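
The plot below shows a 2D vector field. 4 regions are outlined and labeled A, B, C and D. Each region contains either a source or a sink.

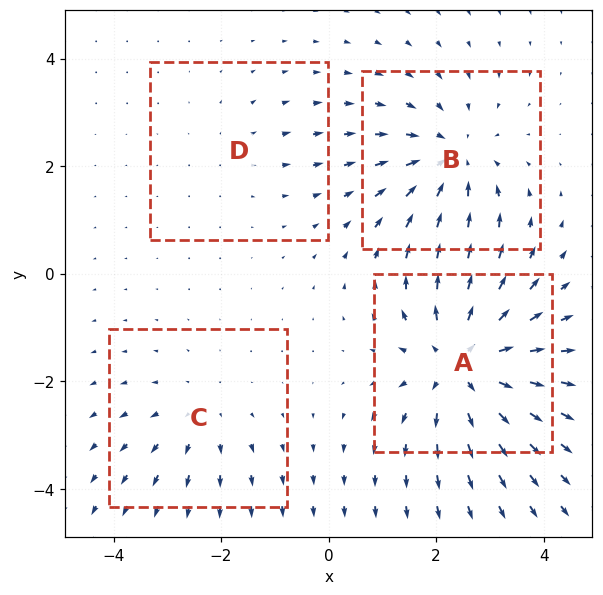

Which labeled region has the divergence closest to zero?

Divergence at each region's feature centre — A: about +6, B: about -4, C: about +3, D: about +2. Region D is closest to zero.

D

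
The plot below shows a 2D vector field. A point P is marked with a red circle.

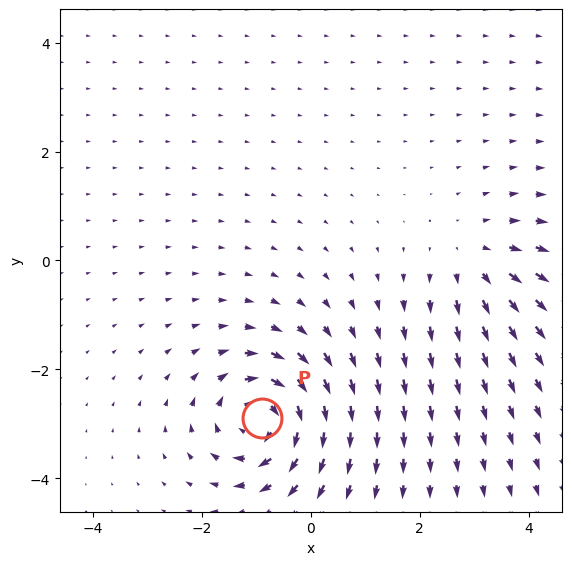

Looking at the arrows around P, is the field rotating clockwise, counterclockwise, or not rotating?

clockwise

Near P at (-0.9, -2.9) the arrows circulate clockwise. The curl (z-component) there is about -5; negative curl means clockwise rotation.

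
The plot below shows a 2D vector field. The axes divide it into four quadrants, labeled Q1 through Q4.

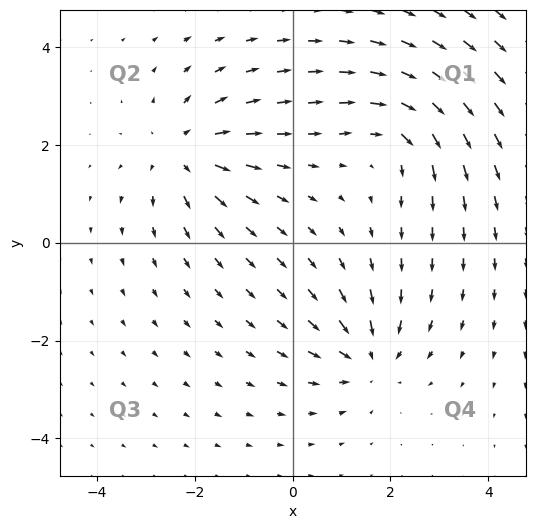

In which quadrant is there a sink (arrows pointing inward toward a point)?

Q4

The sink sits at approximately (1.5, -2.3), which lies in quadrant Q4. The divergence there is about -4, negative as expected for a sink.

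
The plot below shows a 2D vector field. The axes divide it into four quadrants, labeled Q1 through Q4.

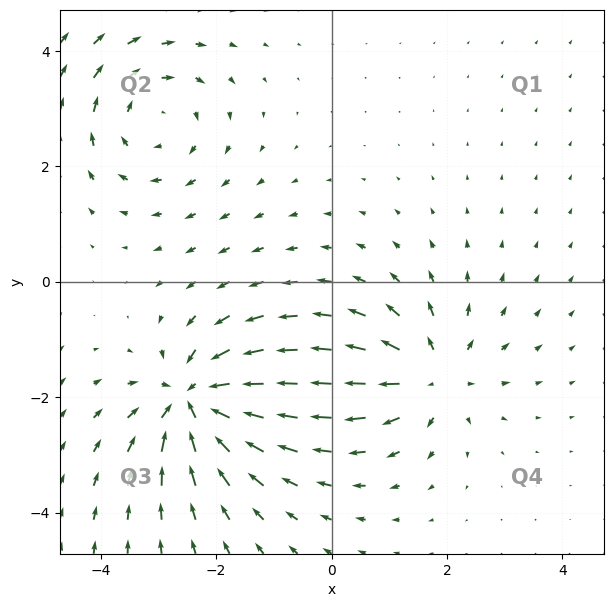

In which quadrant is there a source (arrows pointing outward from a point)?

The source sits at approximately (1.7, -1.6), which lies in quadrant Q4. The divergence there is about +3, positive as expected for a source.

Q4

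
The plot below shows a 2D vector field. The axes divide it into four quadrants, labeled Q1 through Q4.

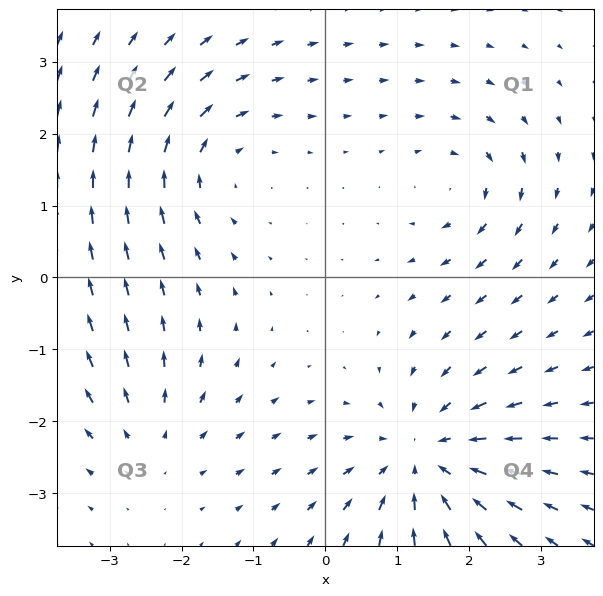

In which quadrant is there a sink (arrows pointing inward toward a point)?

Q4

The sink sits at approximately (1.4, -2.5), which lies in quadrant Q4. The divergence there is about -5, negative as expected for a sink.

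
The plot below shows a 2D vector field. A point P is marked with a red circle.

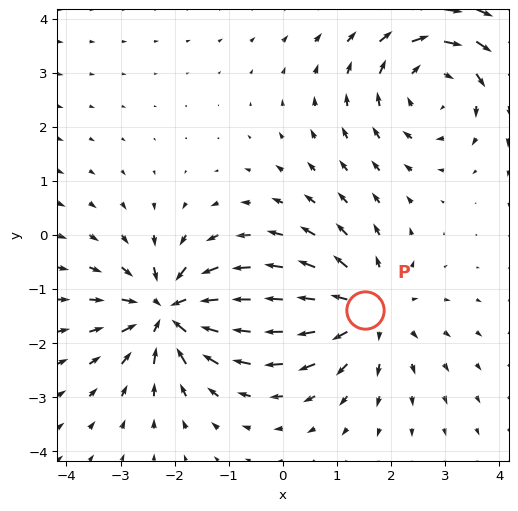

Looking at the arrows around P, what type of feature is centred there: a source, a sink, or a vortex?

source

At P (1.5, -1.4) the arrows spread outward. Divergence about +4, curl ≈0 — positive divergence with near-zero curl is a source.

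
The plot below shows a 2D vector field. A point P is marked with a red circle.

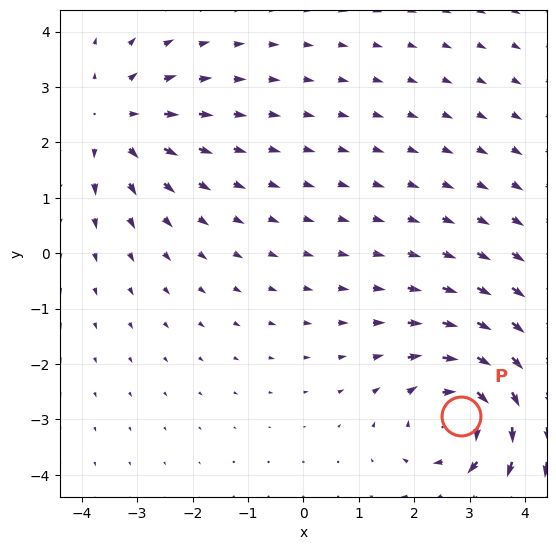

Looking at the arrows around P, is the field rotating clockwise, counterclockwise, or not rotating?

clockwise

Near P at (2.8, -2.9) the arrows circulate clockwise. The curl (z-component) there is about -5; negative curl means clockwise rotation.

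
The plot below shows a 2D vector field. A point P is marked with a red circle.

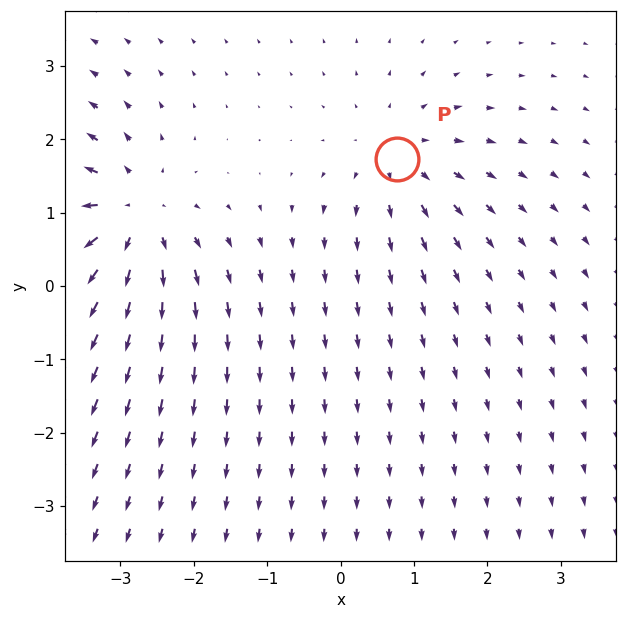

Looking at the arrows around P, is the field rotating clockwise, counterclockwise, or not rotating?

Near P at (0.8, 1.7) the arrows show no circulation. The curl there is ≈0.

not rotating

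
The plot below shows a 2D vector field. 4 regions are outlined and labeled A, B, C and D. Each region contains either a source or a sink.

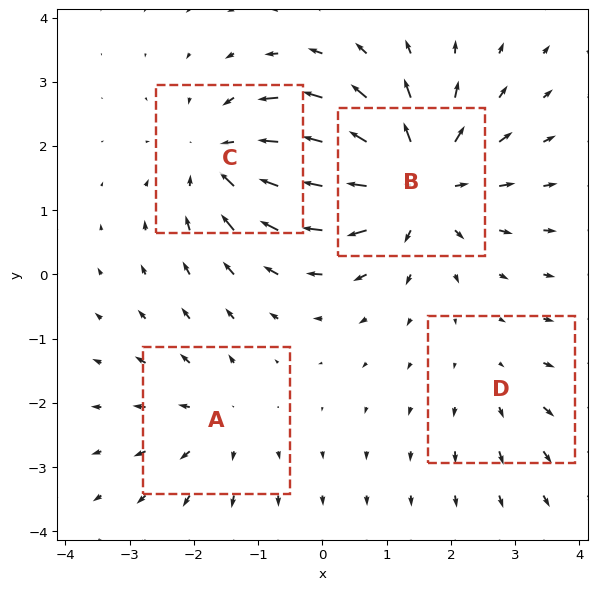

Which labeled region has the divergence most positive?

B

Divergence at each region's feature centre — A: about +3, B: about +7, C: about -5, D: about +2. Region B is most positive.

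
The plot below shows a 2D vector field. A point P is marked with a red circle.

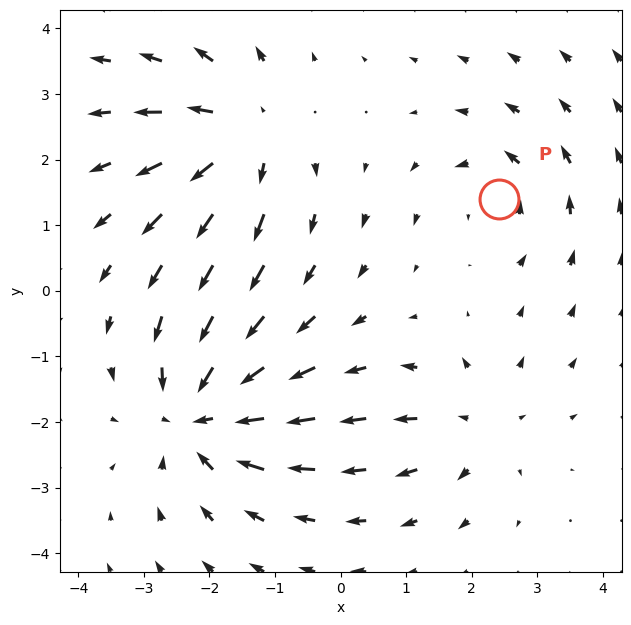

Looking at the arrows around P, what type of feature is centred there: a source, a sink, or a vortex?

At P (2.4, 1.4) the arrows circulate counterclockwise. Divergence ≈0, curl about +4 — near-zero divergence with nonzero curl is a vortex.

vortex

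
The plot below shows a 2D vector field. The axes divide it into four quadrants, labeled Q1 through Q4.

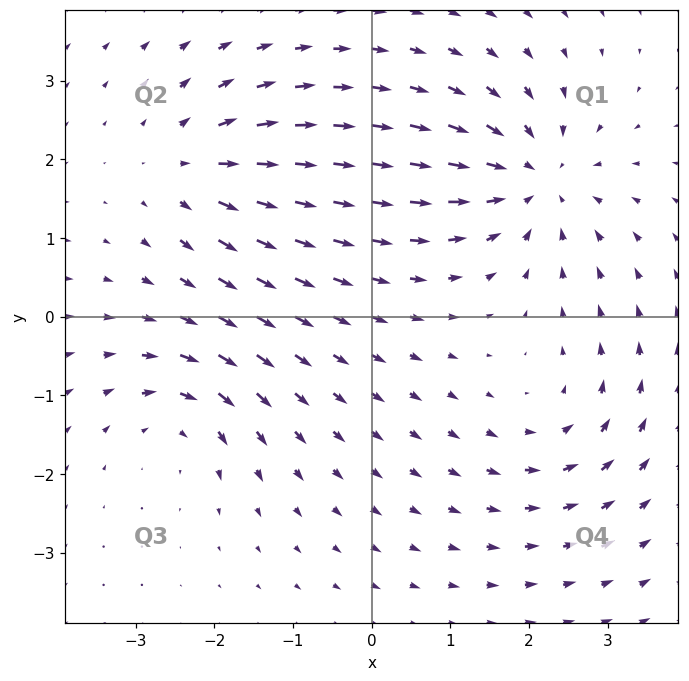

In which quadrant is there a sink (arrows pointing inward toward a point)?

The sink sits at approximately (2.1, 1.7), which lies in quadrant Q1. The divergence there is about -5, negative as expected for a sink.

Q1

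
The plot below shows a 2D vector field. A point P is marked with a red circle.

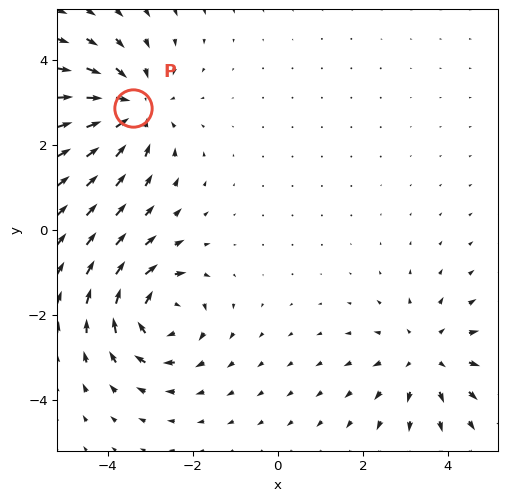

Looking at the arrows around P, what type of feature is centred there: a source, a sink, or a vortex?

At P (-3.4, 2.9) the arrows converge inward. Divergence about -4, curl ≈0 — negative divergence with near-zero curl is a sink.

sink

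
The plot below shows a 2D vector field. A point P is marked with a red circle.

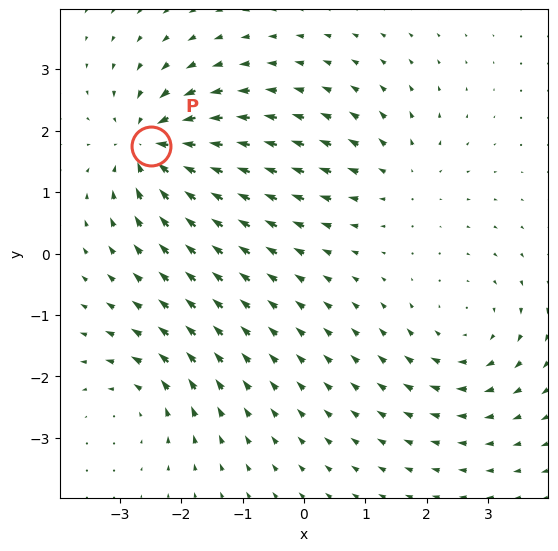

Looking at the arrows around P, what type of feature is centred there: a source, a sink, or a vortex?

sink

At P (-2.5, 1.8) the arrows converge inward. Divergence about -6, curl ≈0 — negative divergence with near-zero curl is a sink.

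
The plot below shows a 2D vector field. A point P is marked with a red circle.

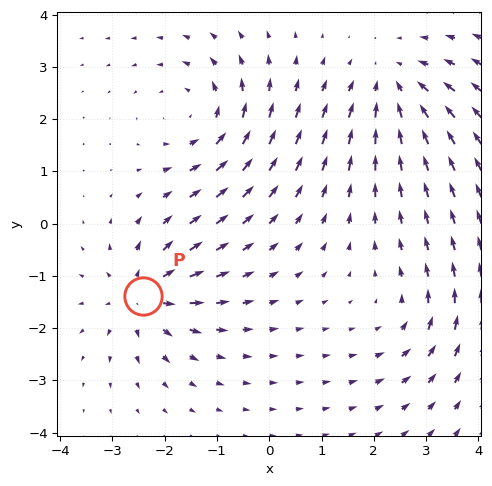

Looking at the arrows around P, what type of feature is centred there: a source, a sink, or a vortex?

At P (-2.4, -1.4) the arrows spread outward. Divergence about +5, curl ≈0 — positive divergence with near-zero curl is a source.

source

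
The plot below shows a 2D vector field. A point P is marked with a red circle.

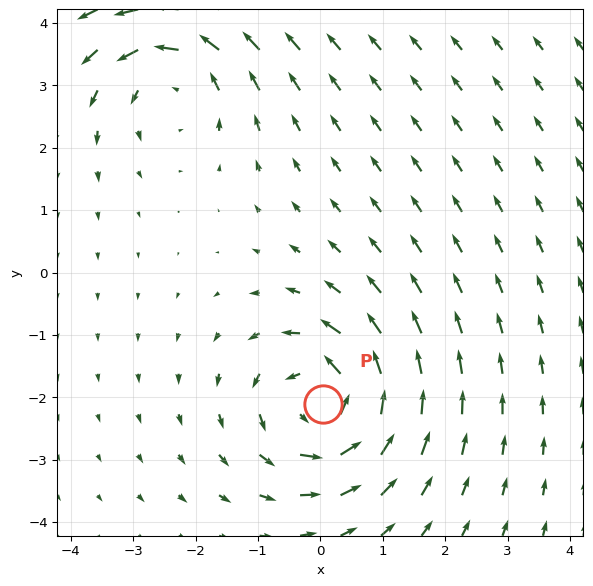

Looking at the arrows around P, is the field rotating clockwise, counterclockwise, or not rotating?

Near P at (0.0, -2.1) the arrows circulate counterclockwise. The curl (z-component) there is about +5; positive curl means counterclockwise rotation.

counterclockwise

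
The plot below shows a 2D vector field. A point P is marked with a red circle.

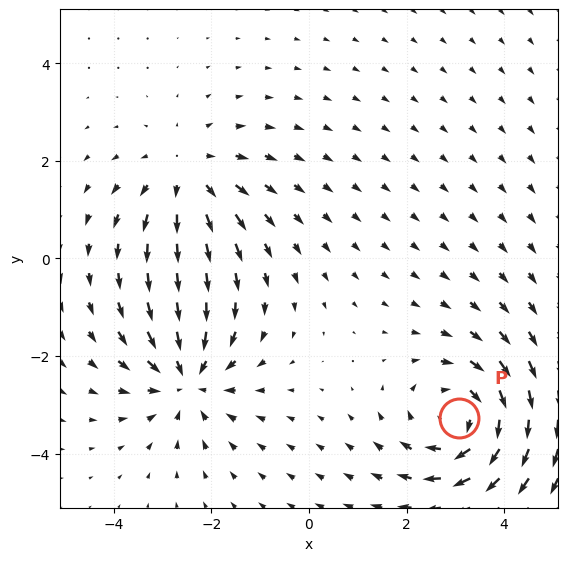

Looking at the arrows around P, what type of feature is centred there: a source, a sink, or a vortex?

At P (3.1, -3.3) the arrows circulate clockwise. Divergence ≈0, curl about -4 — near-zero divergence with nonzero curl is a vortex.

vortex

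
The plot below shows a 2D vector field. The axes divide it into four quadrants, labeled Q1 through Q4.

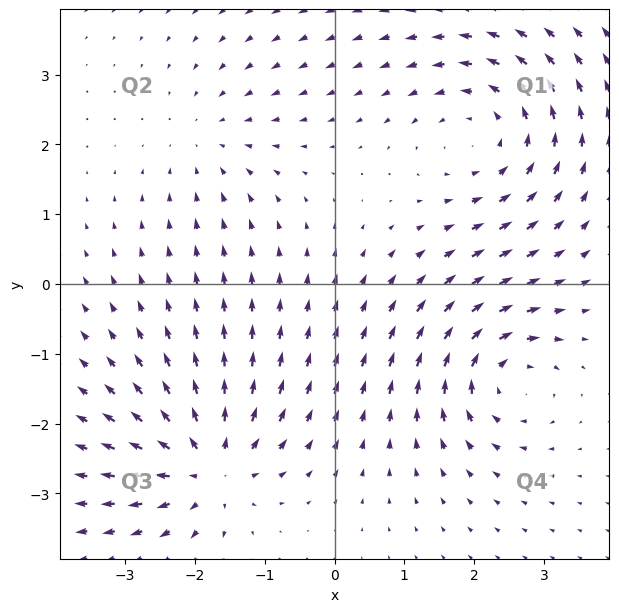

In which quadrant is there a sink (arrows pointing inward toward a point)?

The sink sits at approximately (-1.8, 2.0), which lies in quadrant Q2. The divergence there is about -2, negative as expected for a sink.

Q2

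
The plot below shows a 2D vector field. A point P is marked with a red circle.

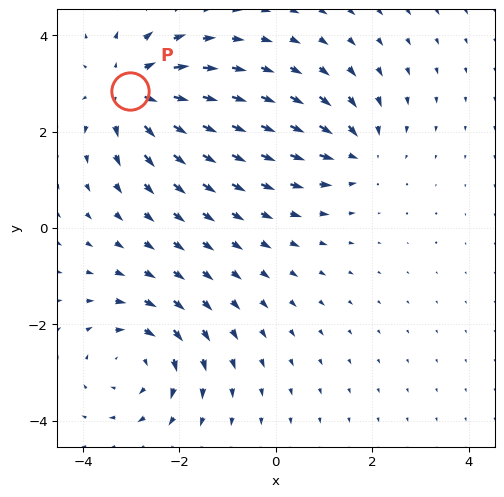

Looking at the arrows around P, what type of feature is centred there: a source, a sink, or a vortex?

source

At P (-3.0, 2.8) the arrows spread outward. Divergence about +5, curl ≈0 — positive divergence with near-zero curl is a source.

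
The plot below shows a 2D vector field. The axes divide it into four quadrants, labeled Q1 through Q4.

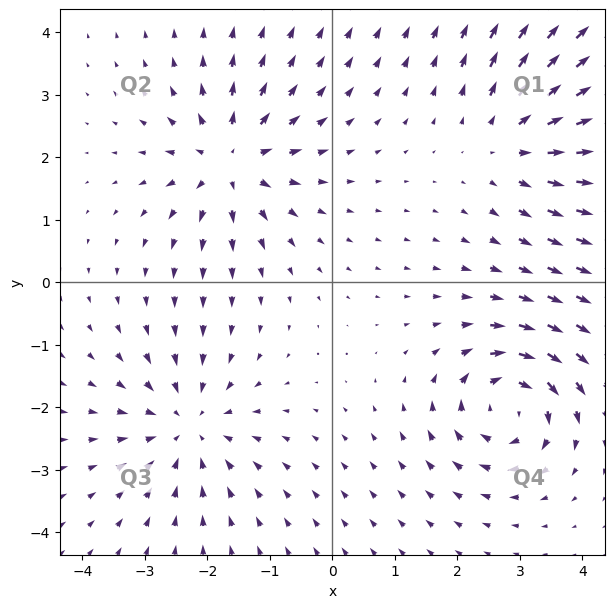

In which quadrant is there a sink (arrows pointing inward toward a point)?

Q3

The sink sits at approximately (-2.3, -2.3), which lies in quadrant Q3. The divergence there is about -5, negative as expected for a sink.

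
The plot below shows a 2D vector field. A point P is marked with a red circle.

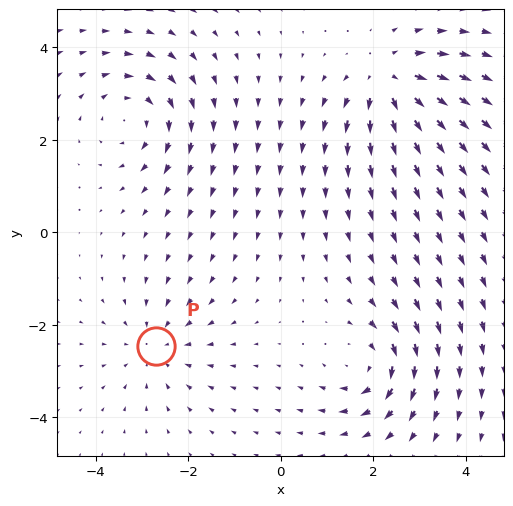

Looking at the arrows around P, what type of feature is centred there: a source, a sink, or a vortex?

sink

At P (-2.7, -2.5) the arrows converge inward. Divergence about -3, curl ≈0 — negative divergence with near-zero curl is a sink.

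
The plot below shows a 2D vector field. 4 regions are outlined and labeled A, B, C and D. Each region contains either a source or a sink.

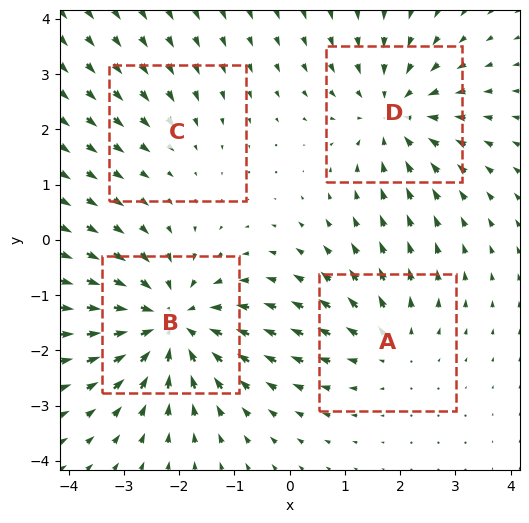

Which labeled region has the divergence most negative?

Divergence at each region's feature centre — A: about +3, B: about -6, C: about -2, D: about -4. Region B is most negative.

B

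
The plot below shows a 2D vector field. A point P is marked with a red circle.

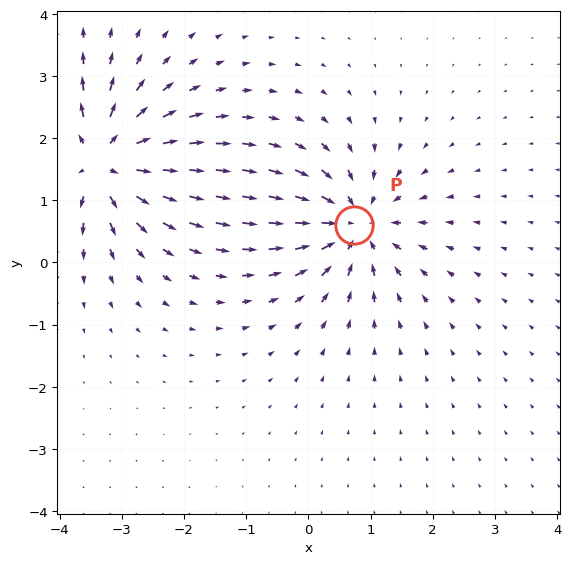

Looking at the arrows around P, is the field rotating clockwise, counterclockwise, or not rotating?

Near P at (0.7, 0.6) the arrows show no circulation. The curl there is ≈0.

not rotating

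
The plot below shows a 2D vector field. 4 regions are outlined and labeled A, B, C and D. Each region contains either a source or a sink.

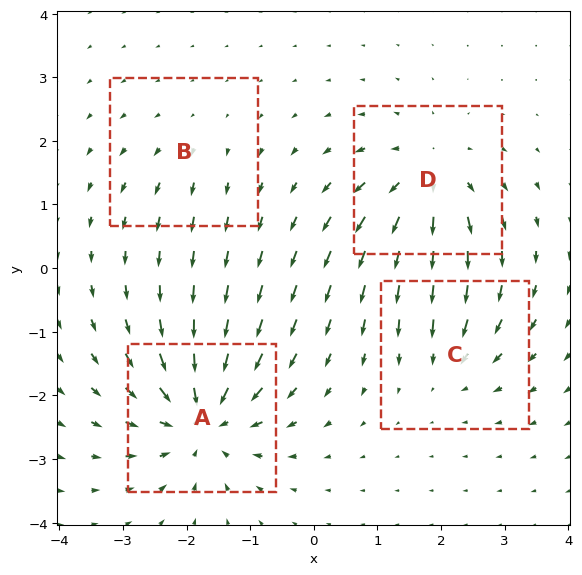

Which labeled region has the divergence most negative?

A

Divergence at each region's feature centre — A: about -7, B: about +2, C: about -4, D: about +6. Region A is most negative.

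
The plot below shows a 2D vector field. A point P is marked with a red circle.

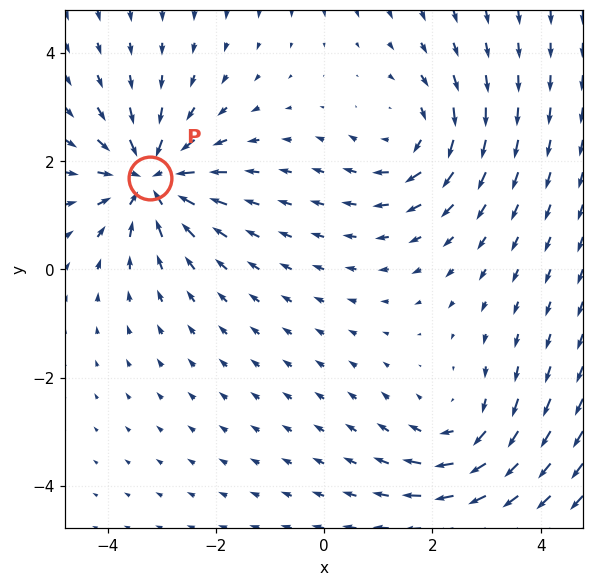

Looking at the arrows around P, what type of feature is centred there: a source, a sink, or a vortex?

sink

At P (-3.2, 1.7) the arrows converge inward. Divergence about -5, curl ≈0 — negative divergence with near-zero curl is a sink.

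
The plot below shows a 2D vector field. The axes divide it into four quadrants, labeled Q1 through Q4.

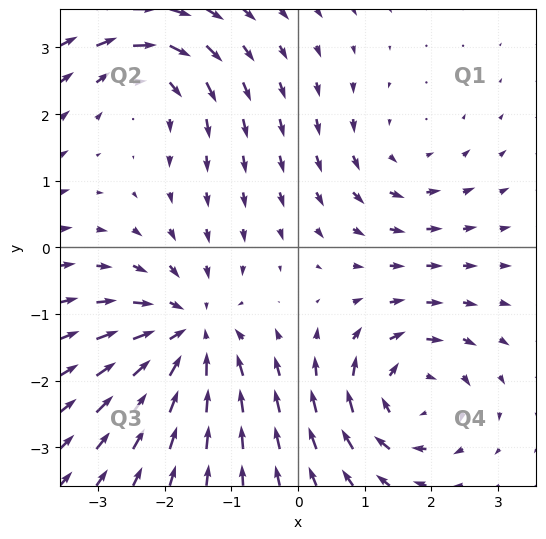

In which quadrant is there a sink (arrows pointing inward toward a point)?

The sink sits at approximately (-1.6, -1.3), which lies in quadrant Q3. The divergence there is about -5, negative as expected for a sink.

Q3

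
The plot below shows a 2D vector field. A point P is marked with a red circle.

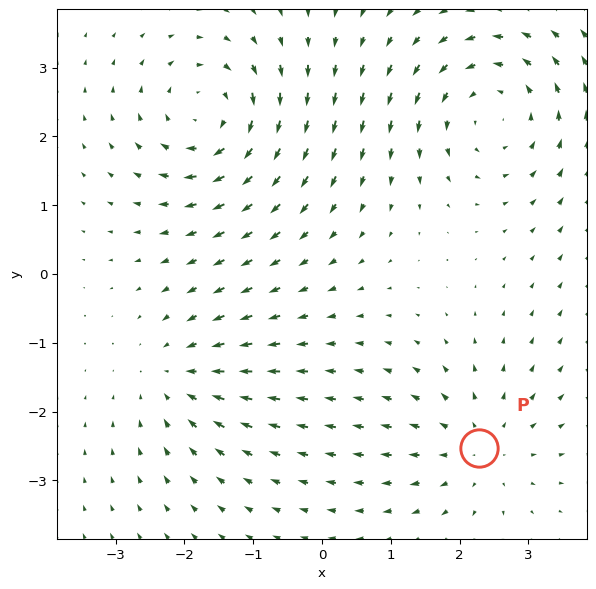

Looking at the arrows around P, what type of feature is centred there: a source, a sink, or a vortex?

At P (2.3, -2.5) the arrows spread outward. Divergence about +3, curl ≈0 — positive divergence with near-zero curl is a source.

source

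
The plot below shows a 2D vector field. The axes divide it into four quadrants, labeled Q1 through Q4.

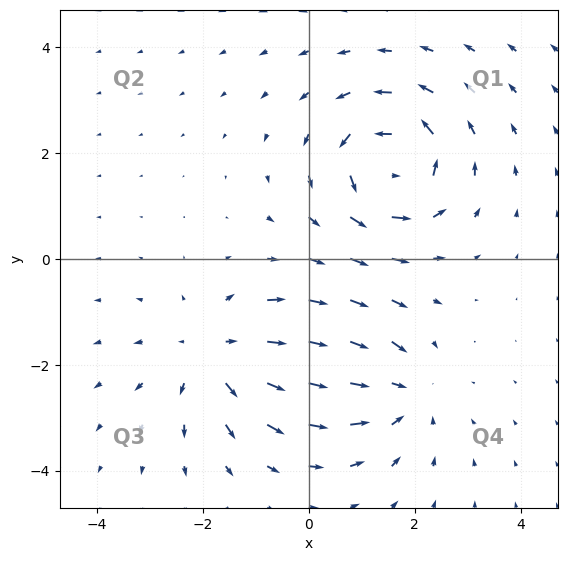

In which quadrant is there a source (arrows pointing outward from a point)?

The source sits at approximately (-1.7, -1.8), which lies in quadrant Q3. The divergence there is about +3, positive as expected for a source.

Q3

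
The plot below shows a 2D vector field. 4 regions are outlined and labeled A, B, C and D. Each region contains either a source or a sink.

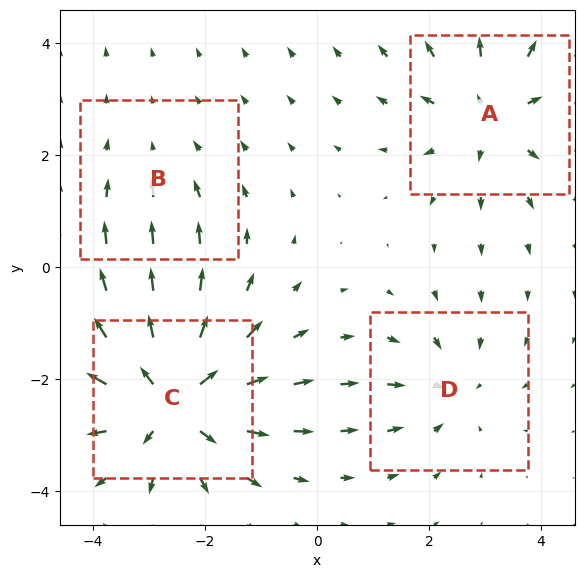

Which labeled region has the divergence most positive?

C

Divergence at each region's feature centre — A: about +4, B: about -2, C: about +7, D: about -3. Region C is most positive.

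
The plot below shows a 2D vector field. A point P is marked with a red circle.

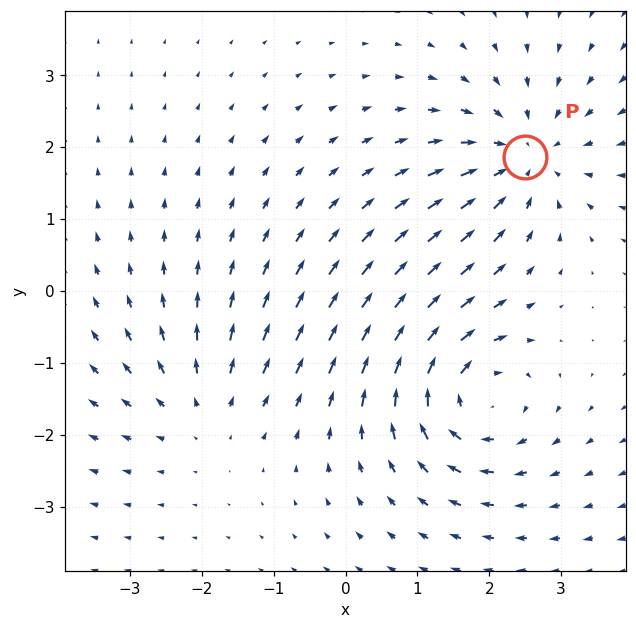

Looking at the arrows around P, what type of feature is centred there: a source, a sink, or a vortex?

At P (2.5, 1.9) the arrows converge inward. Divergence about -5, curl ≈0 — negative divergence with near-zero curl is a sink.

sink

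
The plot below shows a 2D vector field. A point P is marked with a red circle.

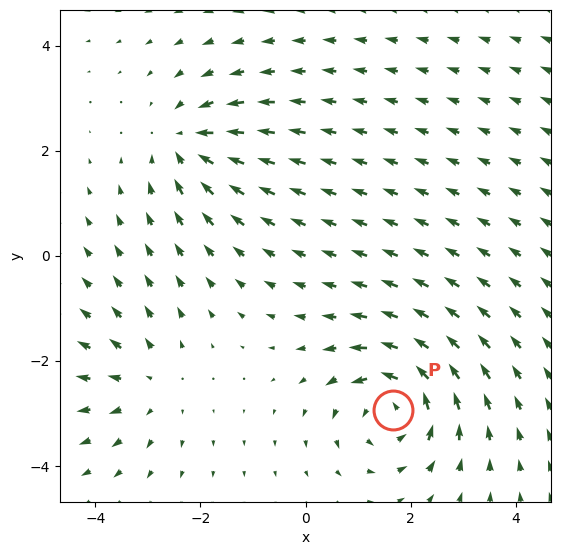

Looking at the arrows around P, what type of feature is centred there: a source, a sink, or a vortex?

vortex

At P (1.7, -2.9) the arrows circulate counterclockwise. Divergence ≈0, curl about +6 — near-zero divergence with nonzero curl is a vortex.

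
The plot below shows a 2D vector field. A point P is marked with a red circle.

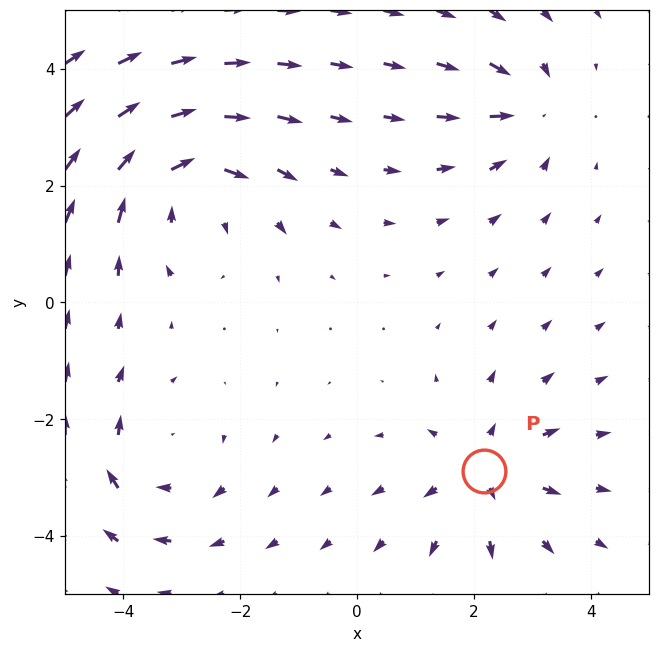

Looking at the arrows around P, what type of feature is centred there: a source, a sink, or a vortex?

source

At P (2.2, -2.9) the arrows spread outward. Divergence about +4, curl ≈0 — positive divergence with near-zero curl is a source.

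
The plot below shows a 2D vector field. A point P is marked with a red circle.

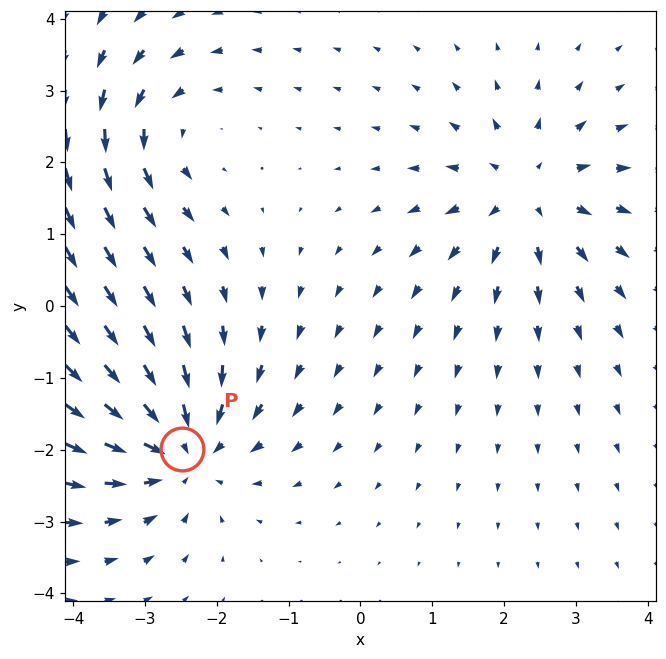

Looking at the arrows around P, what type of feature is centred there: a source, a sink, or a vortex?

sink

At P (-2.5, -2.0) the arrows converge inward. Divergence about -5, curl ≈0 — negative divergence with near-zero curl is a sink.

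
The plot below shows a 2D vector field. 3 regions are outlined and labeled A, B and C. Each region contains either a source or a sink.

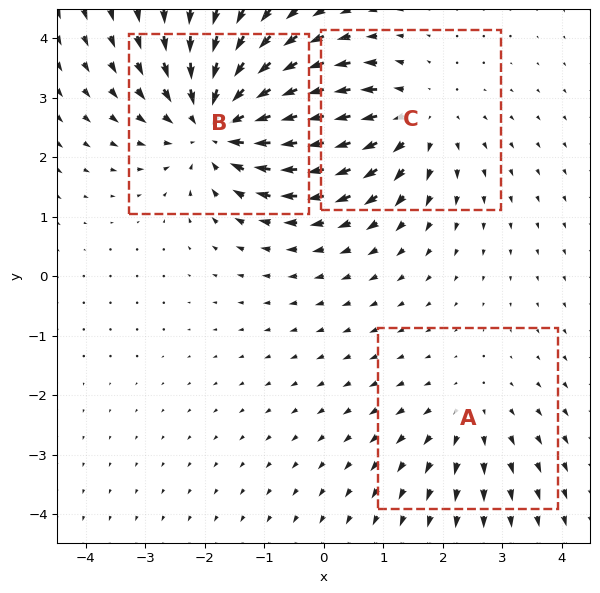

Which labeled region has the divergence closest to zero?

A

Divergence at each region's feature centre — A: about +2, B: about -4, C: about +3. Region A is closest to zero.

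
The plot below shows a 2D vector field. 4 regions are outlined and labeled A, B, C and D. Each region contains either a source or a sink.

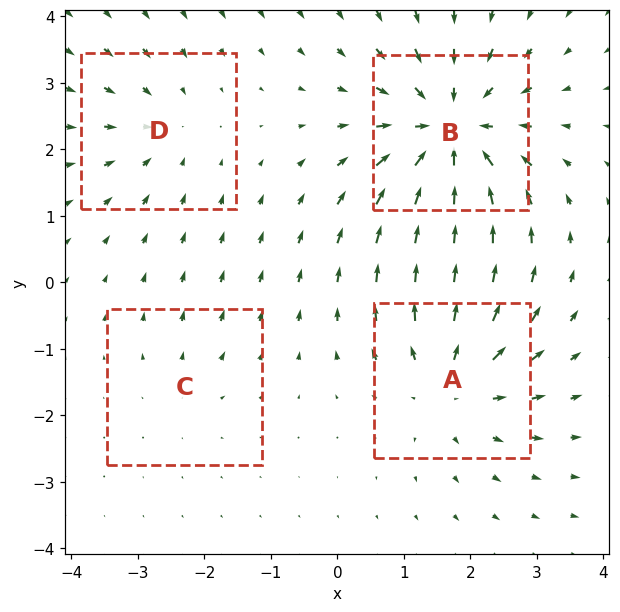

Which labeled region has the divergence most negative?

Divergence at each region's feature centre — A: about +5, B: about -7, C: about +2, D: about -3. Region B is most negative.

B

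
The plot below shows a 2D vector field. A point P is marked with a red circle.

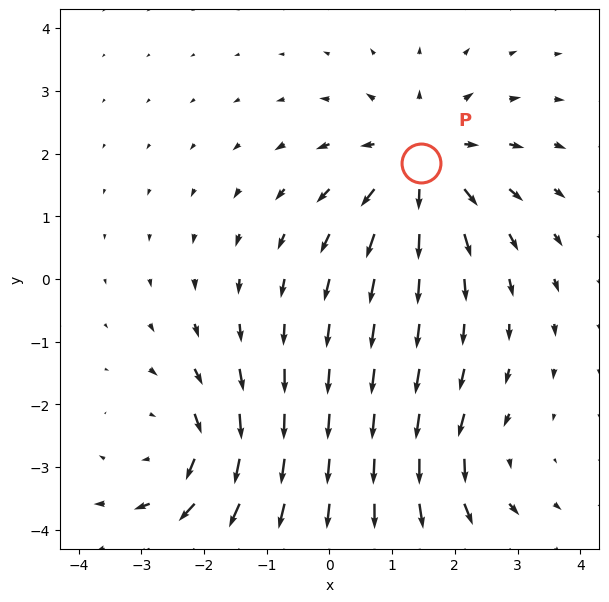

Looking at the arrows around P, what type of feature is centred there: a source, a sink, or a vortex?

At P (1.5, 1.9) the arrows spread outward. Divergence about +4, curl ≈0 — positive divergence with near-zero curl is a source.

source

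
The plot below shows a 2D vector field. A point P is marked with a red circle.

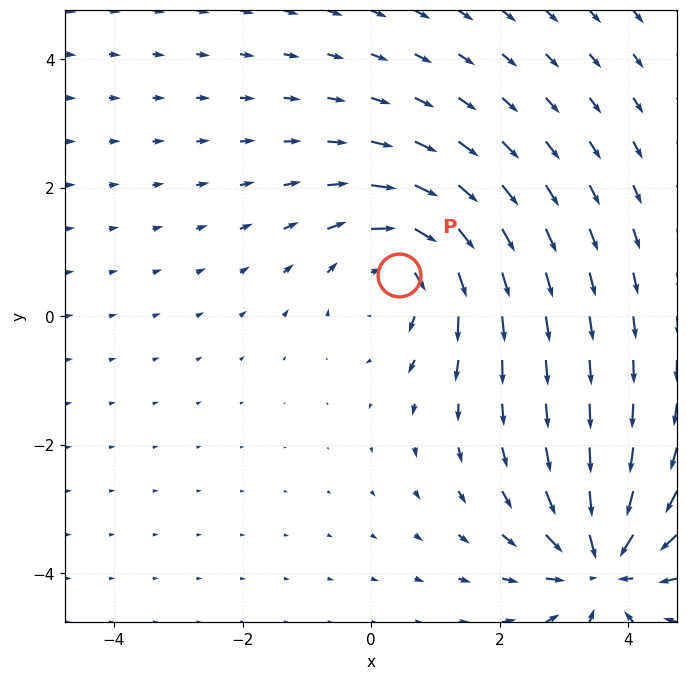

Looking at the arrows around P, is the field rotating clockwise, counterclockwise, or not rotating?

Near P at (0.4, 0.6) the arrows circulate clockwise. The curl (z-component) there is about -4; negative curl means clockwise rotation.

clockwise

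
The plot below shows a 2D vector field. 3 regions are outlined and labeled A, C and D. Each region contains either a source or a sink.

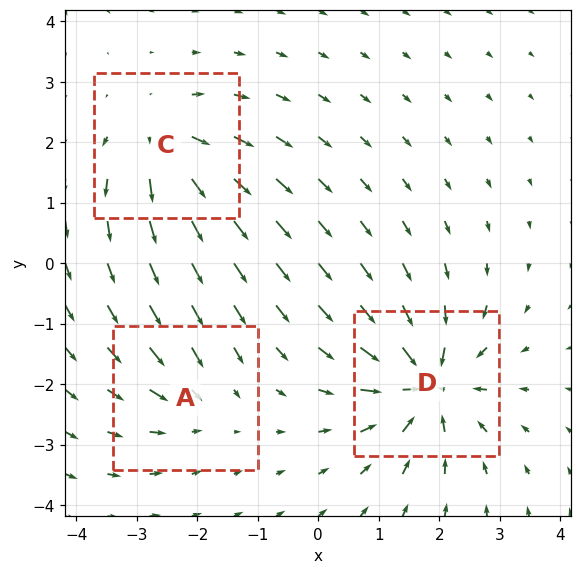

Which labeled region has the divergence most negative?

Divergence at each region's feature centre — A: about -3, C: about +4, D: about -6. Region D is most negative.

D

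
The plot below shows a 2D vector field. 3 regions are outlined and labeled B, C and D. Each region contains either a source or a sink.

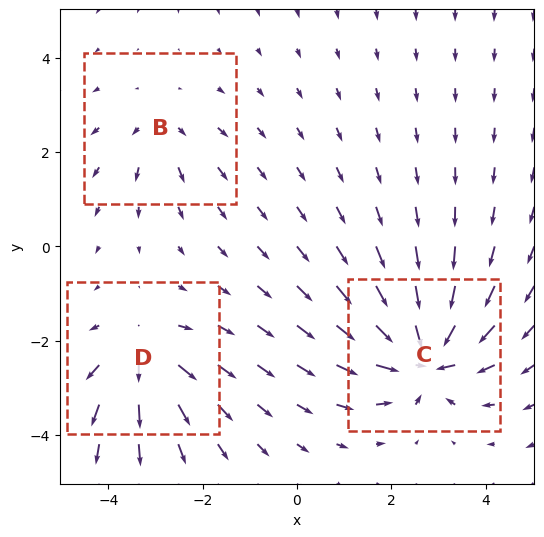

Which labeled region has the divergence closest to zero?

Divergence at each region's feature centre — B: about +2, C: about -6, D: about +4. Region B is closest to zero.

B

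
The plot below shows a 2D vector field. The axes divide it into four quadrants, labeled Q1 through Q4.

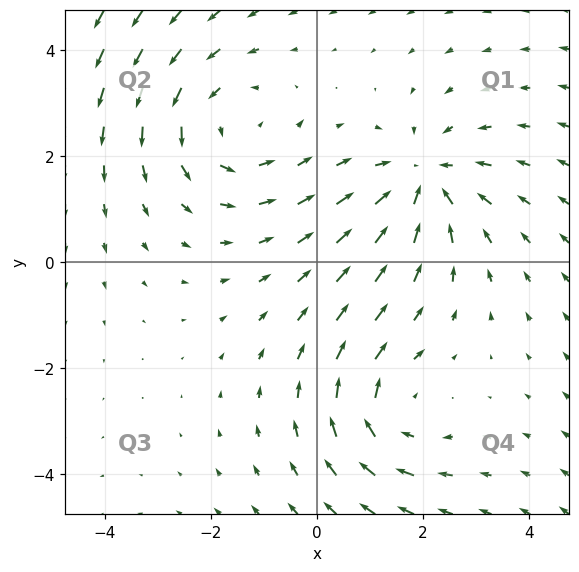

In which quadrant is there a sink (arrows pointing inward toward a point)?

Q1

The sink sits at approximately (2.0, 1.6), which lies in quadrant Q1. The divergence there is about -3, negative as expected for a sink.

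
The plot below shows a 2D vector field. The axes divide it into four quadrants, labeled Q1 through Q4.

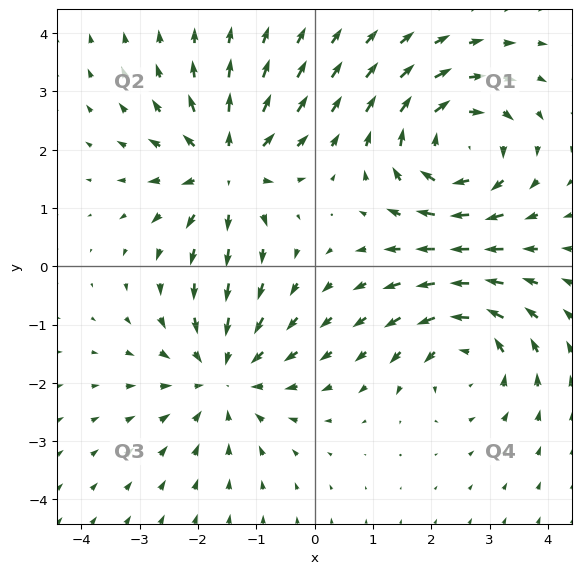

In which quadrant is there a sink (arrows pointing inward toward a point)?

Q3

The sink sits at approximately (-1.6, -1.9), which lies in quadrant Q3. The divergence there is about -3, negative as expected for a sink.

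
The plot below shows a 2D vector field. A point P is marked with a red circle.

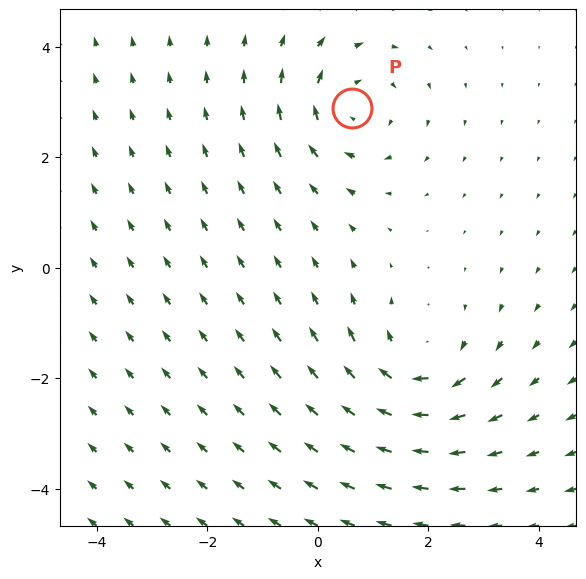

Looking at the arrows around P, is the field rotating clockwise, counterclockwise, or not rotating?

clockwise

Near P at (0.6, 2.9) the arrows circulate clockwise. The curl (z-component) there is about -4; negative curl means clockwise rotation.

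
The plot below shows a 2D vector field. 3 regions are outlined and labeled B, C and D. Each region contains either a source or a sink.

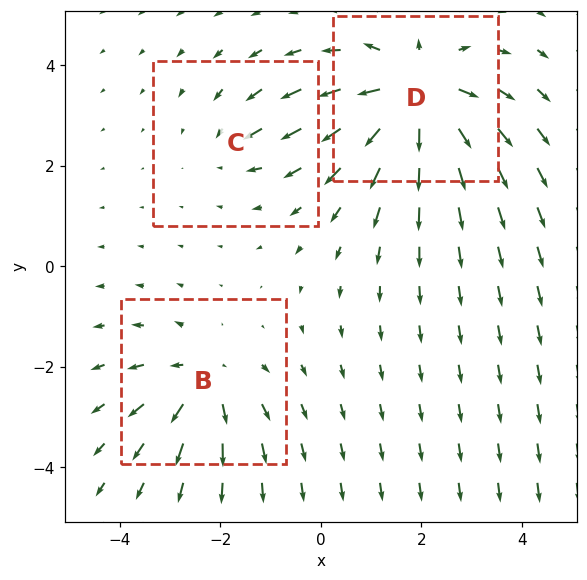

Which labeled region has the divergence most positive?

D

Divergence at each region's feature centre — B: about +3, C: about -2, D: about +6. Region D is most positive.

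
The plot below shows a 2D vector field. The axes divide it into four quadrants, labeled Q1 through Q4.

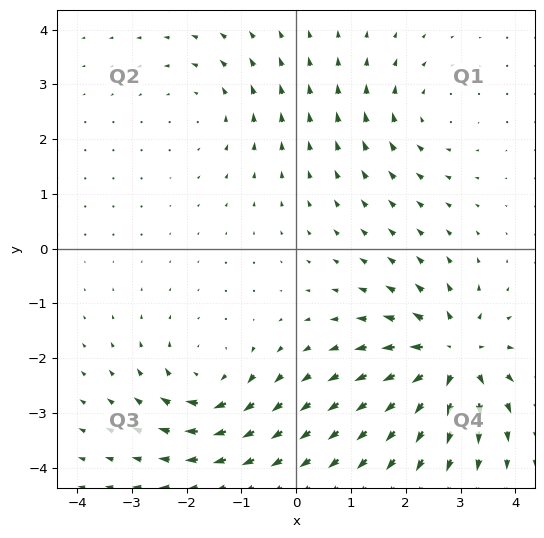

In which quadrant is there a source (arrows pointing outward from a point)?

The source sits at approximately (2.8, -2.0), which lies in quadrant Q4. The divergence there is about +6, positive as expected for a source.

Q4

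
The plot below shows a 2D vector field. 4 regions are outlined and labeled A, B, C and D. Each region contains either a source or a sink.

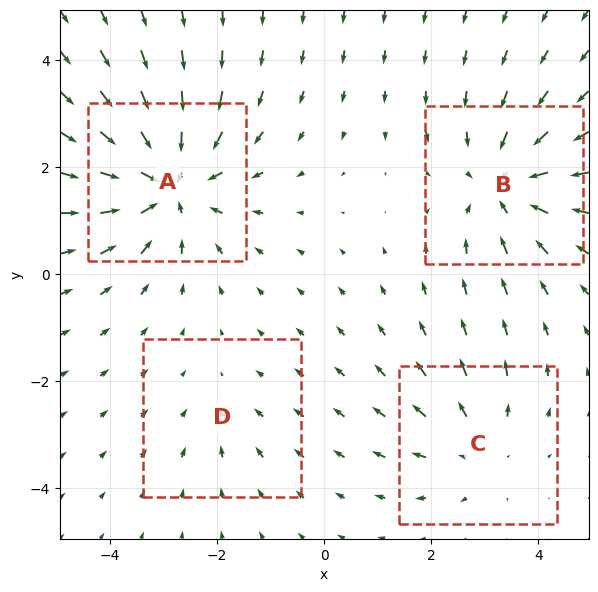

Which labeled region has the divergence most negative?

Divergence at each region's feature centre — A: about -6, B: about -4, C: about +3, D: about -2. Region A is most negative.

A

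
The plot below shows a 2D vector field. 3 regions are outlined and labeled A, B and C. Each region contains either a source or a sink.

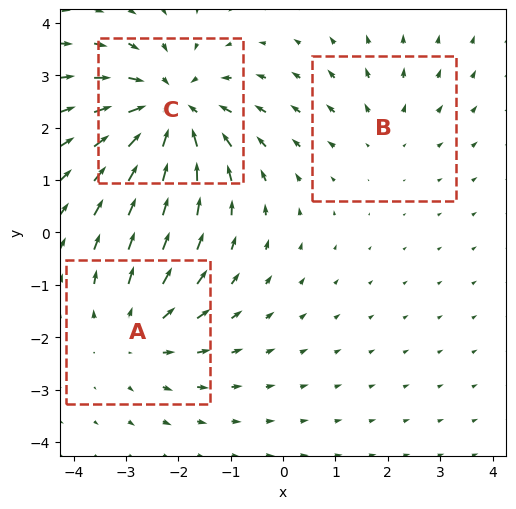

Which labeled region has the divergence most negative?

Divergence at each region's feature centre — A: about +3, B: about +2, C: about -4. Region C is most negative.

C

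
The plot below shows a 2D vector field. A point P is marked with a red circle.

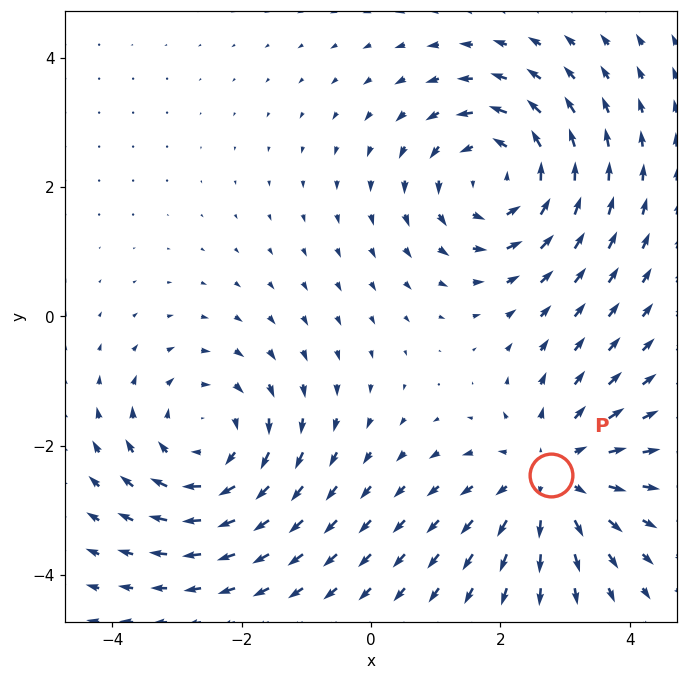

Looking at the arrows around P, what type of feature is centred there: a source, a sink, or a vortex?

source

At P (2.8, -2.4) the arrows spread outward. Divergence about +4, curl ≈0 — positive divergence with near-zero curl is a source.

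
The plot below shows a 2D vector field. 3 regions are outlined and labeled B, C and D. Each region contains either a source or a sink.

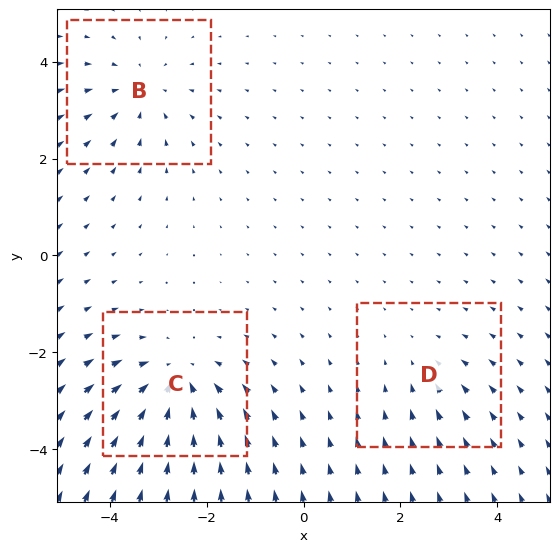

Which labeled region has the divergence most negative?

Divergence at each region's feature centre — B: about -3, C: about -4, D: about -2. Region C is most negative.

C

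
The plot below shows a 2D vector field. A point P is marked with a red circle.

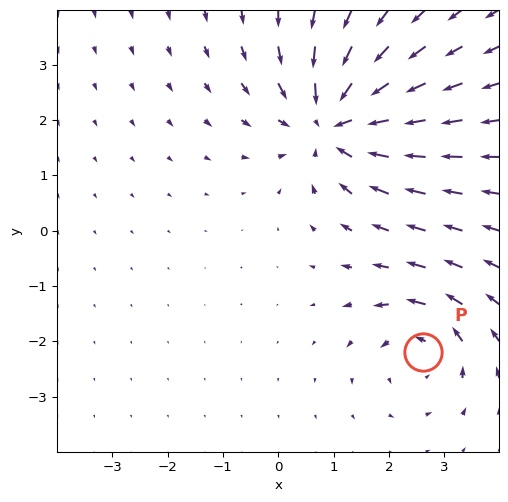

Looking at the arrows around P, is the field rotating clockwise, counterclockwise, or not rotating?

Near P at (2.6, -2.2) the arrows circulate counterclockwise. The curl (z-component) there is about +3; positive curl means counterclockwise rotation.

counterclockwise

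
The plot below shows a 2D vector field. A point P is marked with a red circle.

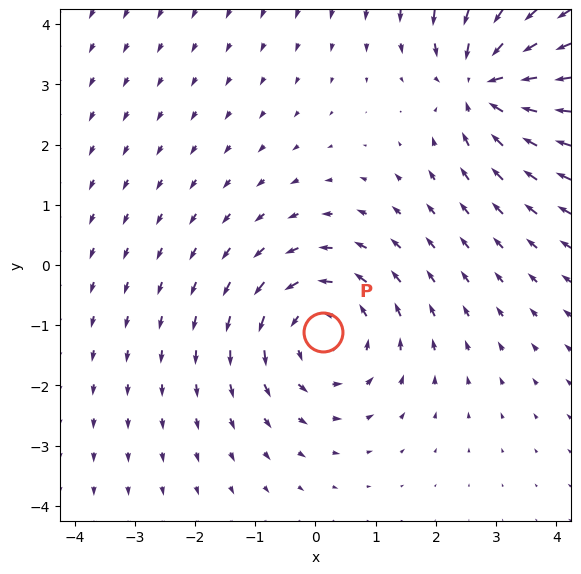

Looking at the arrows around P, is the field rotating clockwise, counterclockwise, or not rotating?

Near P at (0.1, -1.1) the arrows circulate counterclockwise. The curl (z-component) there is about +3; positive curl means counterclockwise rotation.

counterclockwise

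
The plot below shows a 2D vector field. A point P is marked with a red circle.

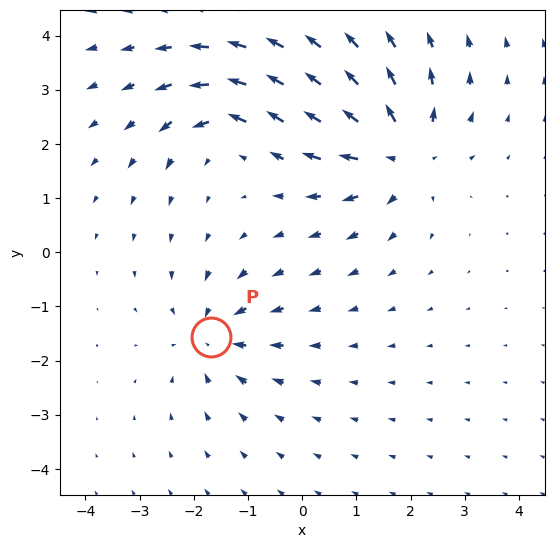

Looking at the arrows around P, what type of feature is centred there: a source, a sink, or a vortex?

At P (-1.7, -1.6) the arrows converge inward. Divergence about -3, curl ≈0 — negative divergence with near-zero curl is a sink.

sink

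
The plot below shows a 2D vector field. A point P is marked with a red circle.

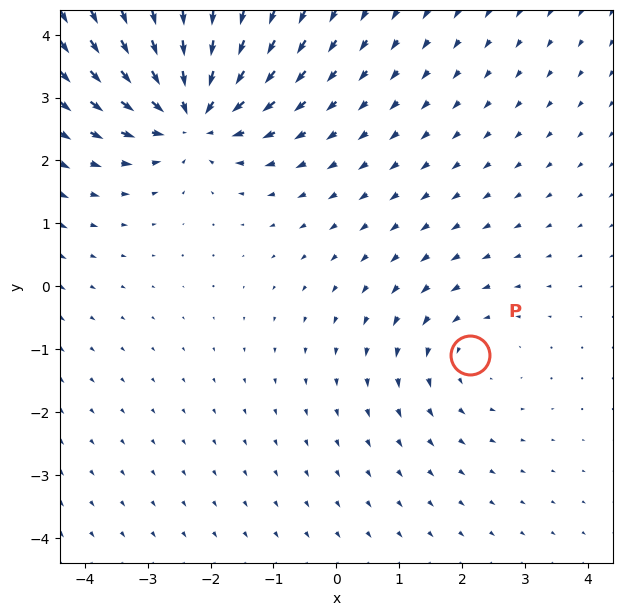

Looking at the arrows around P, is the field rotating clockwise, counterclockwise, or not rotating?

Near P at (2.1, -1.1) the arrows circulate counterclockwise. The curl (z-component) there is about +2; positive curl means counterclockwise rotation.

counterclockwise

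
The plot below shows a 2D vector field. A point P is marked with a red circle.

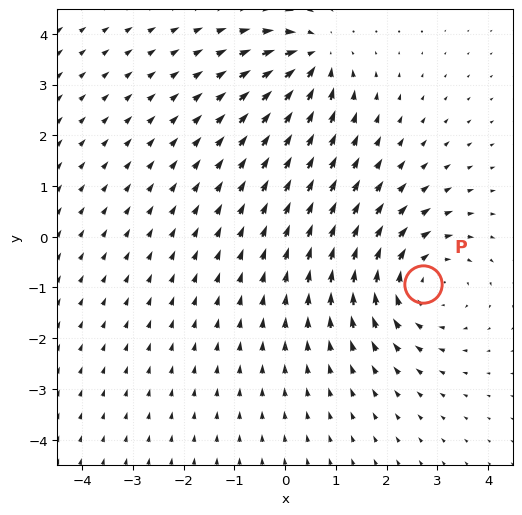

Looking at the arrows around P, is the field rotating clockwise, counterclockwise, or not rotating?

clockwise

Near P at (2.7, -0.9) the arrows circulate clockwise. The curl (z-component) there is about -4; negative curl means clockwise rotation.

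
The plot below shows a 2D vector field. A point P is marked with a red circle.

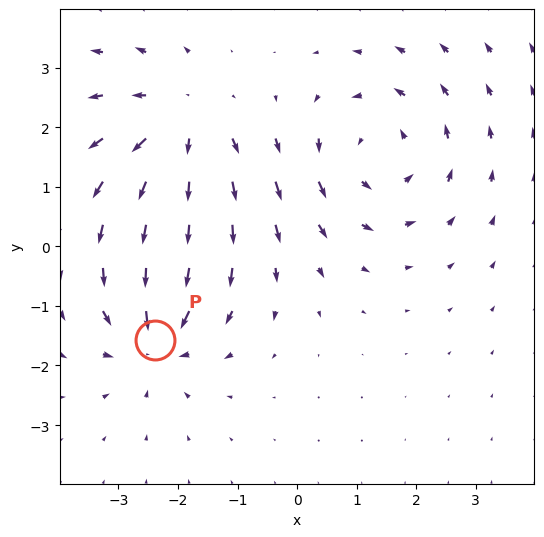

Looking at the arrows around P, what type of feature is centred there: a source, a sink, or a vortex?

At P (-2.4, -1.6) the arrows converge inward. Divergence about -5, curl ≈0 — negative divergence with near-zero curl is a sink.

sink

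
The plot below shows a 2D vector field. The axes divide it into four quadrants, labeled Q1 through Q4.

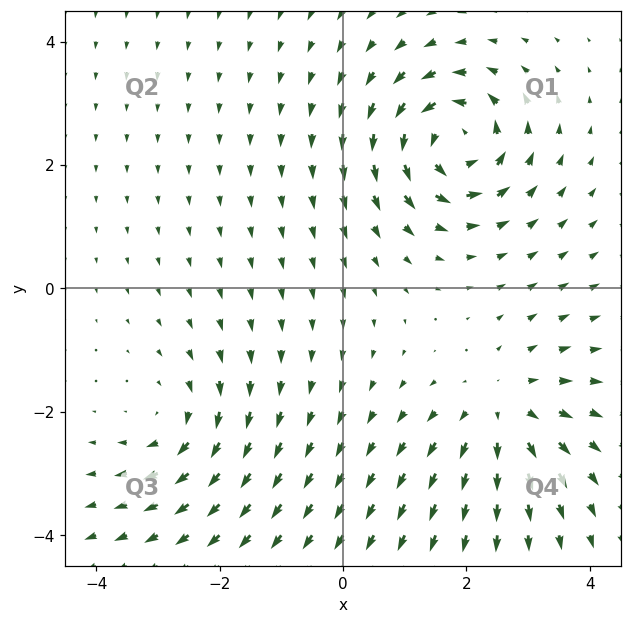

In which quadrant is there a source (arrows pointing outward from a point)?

Q4

The source sits at approximately (2.6, -2.0), which lies in quadrant Q4. The divergence there is about +4, positive as expected for a source.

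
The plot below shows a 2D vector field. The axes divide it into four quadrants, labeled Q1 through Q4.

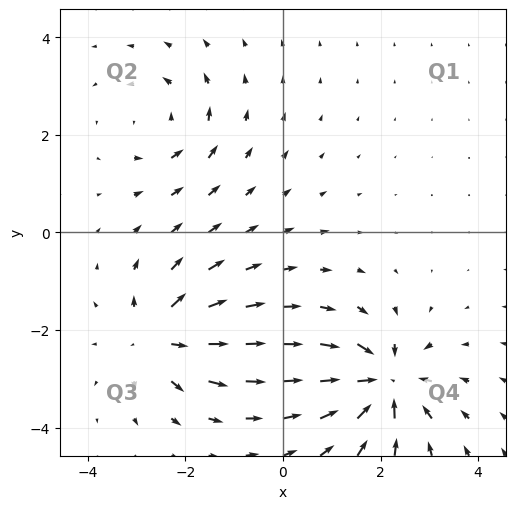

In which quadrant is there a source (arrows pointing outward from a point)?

Q3

The source sits at approximately (-2.6, -2.1), which lies in quadrant Q3. The divergence there is about +5, positive as expected for a source.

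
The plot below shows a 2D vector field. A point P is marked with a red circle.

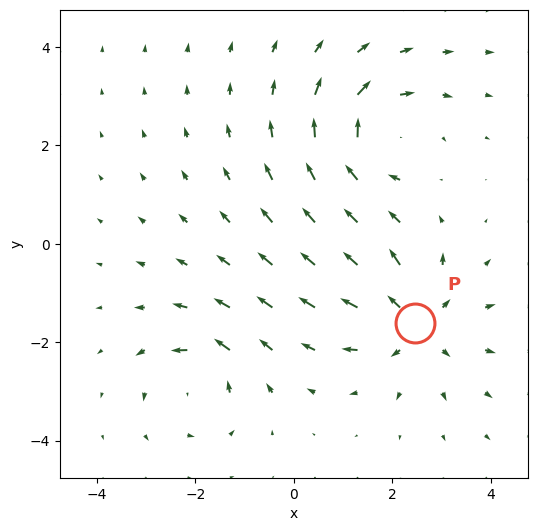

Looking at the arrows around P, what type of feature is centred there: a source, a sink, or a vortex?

source

At P (2.5, -1.6) the arrows spread outward. Divergence about +5, curl ≈0 — positive divergence with near-zero curl is a source.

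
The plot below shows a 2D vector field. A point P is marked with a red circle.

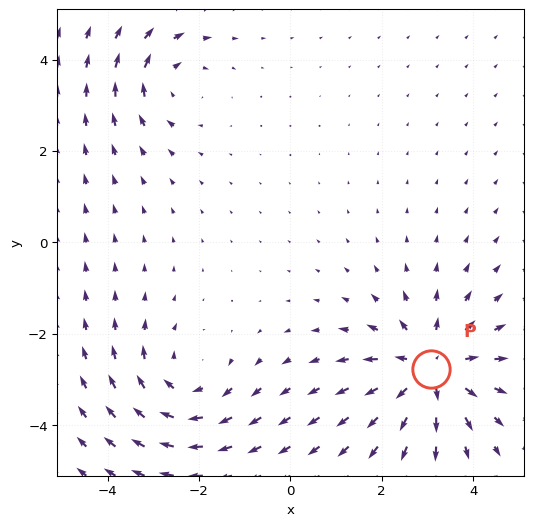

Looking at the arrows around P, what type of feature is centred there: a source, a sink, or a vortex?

source

At P (3.1, -2.8) the arrows spread outward. Divergence about +4, curl ≈0 — positive divergence with near-zero curl is a source.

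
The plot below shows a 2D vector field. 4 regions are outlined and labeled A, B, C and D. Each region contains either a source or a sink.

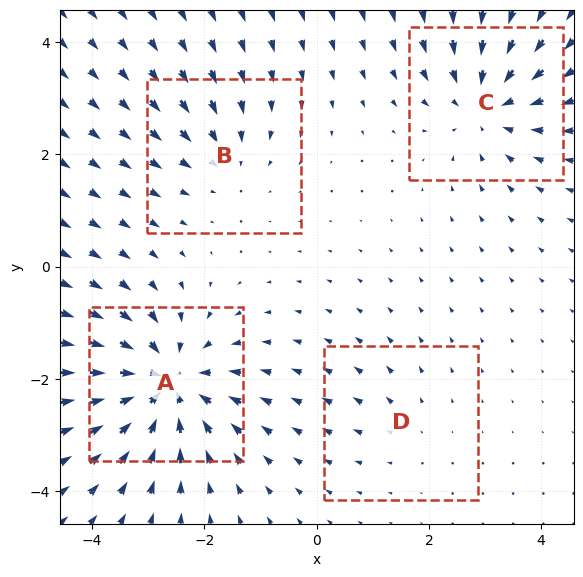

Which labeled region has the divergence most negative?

A

Divergence at each region's feature centre — A: about -7, B: about -3, C: about -5, D: about +2. Region A is most negative.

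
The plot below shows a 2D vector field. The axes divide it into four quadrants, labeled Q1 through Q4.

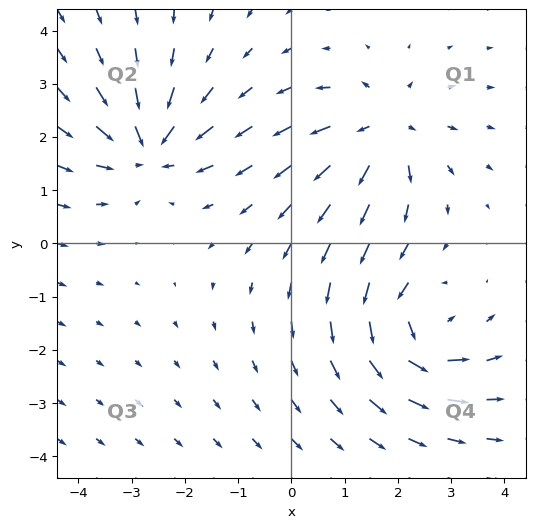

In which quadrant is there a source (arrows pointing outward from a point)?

The source sits at approximately (1.7, 2.1), which lies in quadrant Q1. The divergence there is about +4, positive as expected for a source.

Q1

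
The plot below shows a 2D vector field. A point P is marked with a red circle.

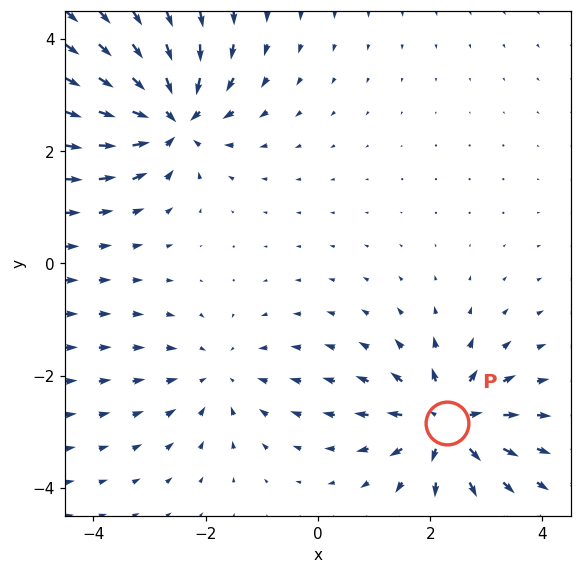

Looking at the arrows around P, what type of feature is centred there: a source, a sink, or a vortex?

At P (2.3, -2.8) the arrows spread outward. Divergence about +5, curl ≈0 — positive divergence with near-zero curl is a source.

source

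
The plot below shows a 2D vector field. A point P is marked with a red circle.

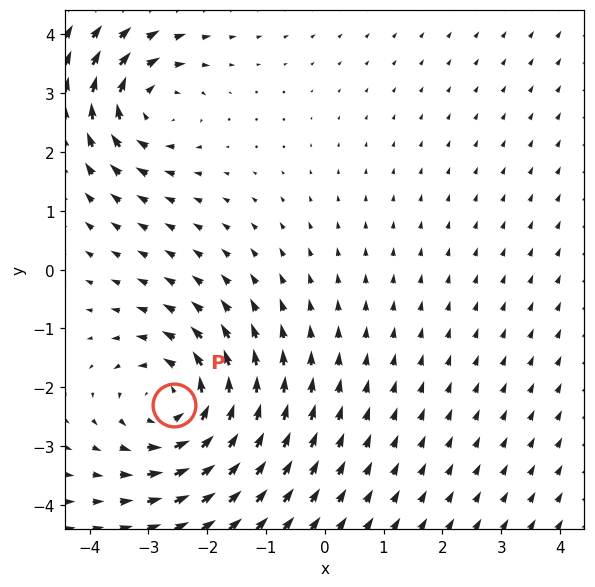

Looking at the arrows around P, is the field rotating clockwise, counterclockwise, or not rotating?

Near P at (-2.6, -2.3) the arrows circulate counterclockwise. The curl (z-component) there is about +4; positive curl means counterclockwise rotation.

counterclockwise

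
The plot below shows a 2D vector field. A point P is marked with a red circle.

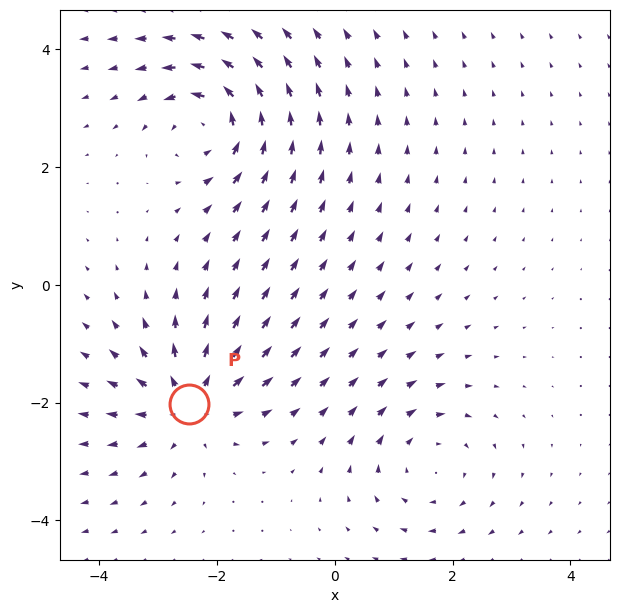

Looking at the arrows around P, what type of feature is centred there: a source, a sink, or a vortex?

At P (-2.5, -2.0) the arrows spread outward. Divergence about +5, curl ≈0 — positive divergence with near-zero curl is a source.

source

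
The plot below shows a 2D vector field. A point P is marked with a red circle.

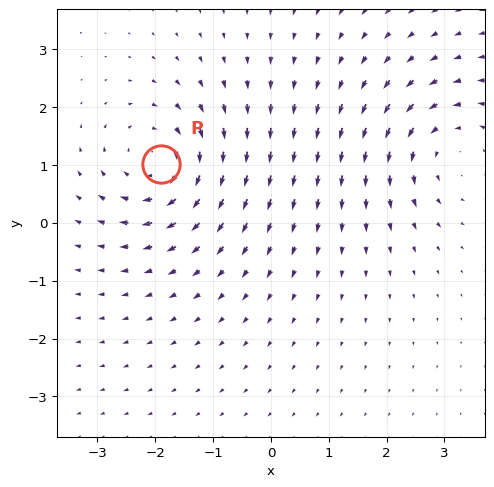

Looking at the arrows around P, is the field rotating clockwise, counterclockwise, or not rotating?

Near P at (-1.9, 1.0) the arrows circulate clockwise. The curl (z-component) there is about -6; negative curl means clockwise rotation.

clockwise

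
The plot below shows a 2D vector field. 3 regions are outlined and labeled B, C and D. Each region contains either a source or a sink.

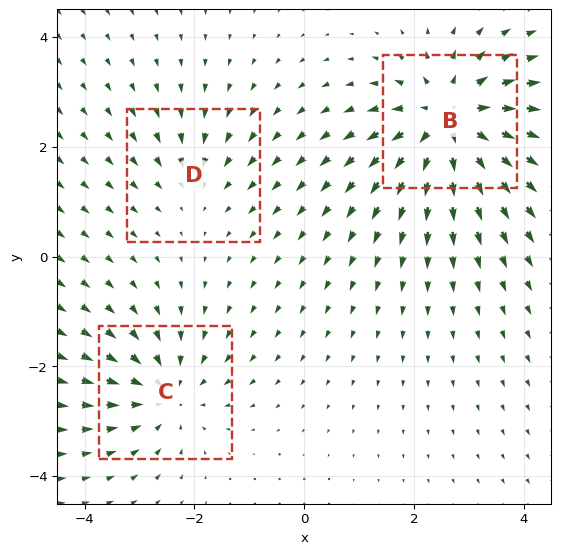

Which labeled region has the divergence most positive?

B

Divergence at each region's feature centre — B: about +5, C: about -3, D: about -2. Region B is most positive.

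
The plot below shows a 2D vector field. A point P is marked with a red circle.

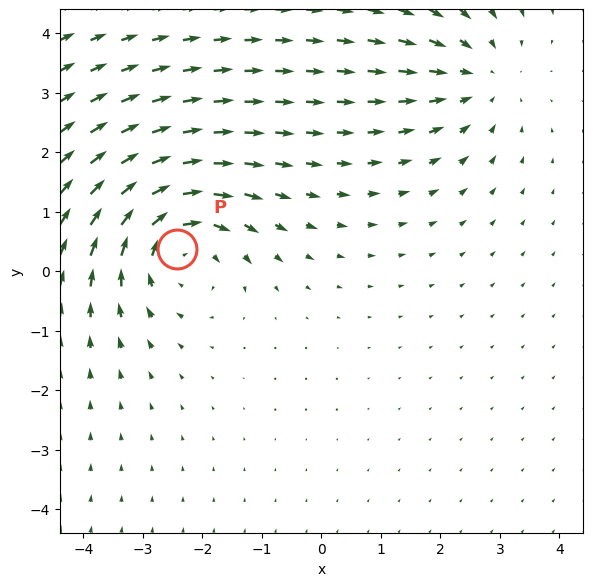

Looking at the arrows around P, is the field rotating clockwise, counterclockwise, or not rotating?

clockwise

Near P at (-2.4, 0.4) the arrows circulate clockwise. The curl (z-component) there is about -3; negative curl means clockwise rotation.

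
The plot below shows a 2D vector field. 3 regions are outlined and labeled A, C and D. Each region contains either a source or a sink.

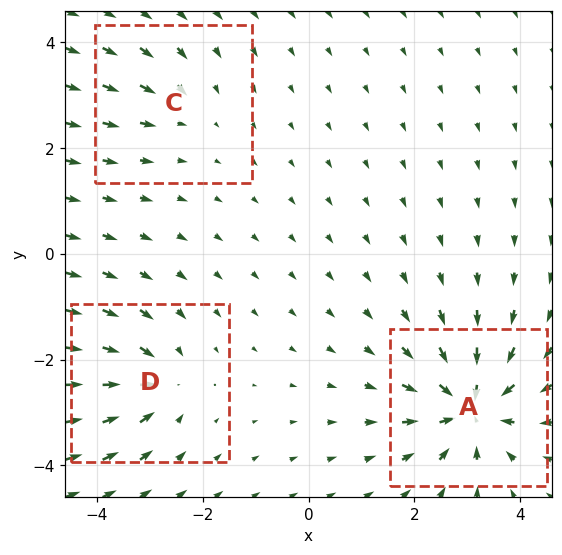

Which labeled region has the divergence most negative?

Divergence at each region's feature centre — A: about -6, C: about -2, D: about -4. Region A is most negative.

A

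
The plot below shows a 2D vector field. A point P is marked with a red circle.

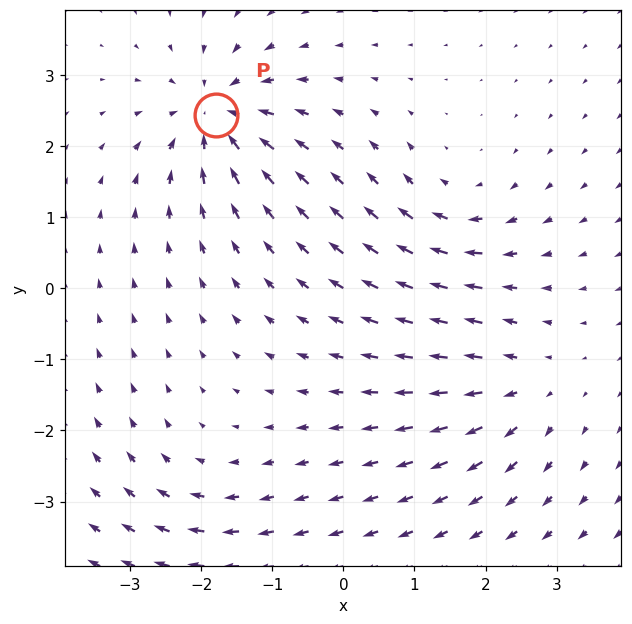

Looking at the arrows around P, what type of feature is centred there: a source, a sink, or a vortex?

sink

At P (-1.8, 2.4) the arrows converge inward. Divergence about -6, curl ≈0 — negative divergence with near-zero curl is a sink.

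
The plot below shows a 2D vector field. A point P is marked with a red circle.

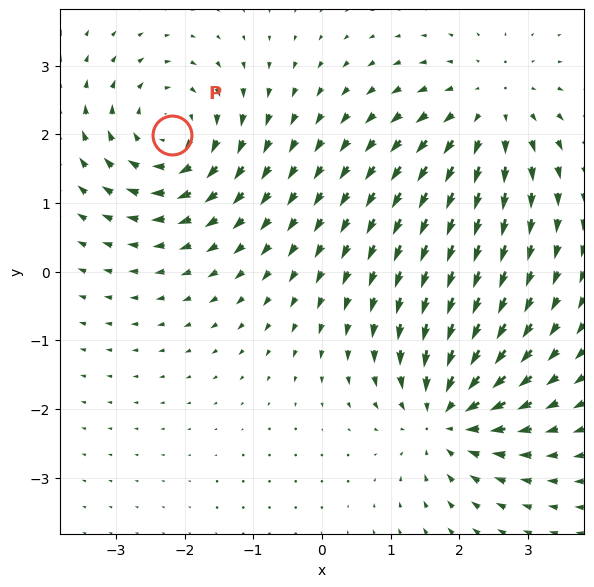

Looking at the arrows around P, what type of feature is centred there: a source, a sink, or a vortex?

At P (-2.2, 2.0) the arrows circulate clockwise. Divergence ≈0, curl about -6 — near-zero divergence with nonzero curl is a vortex.

vortex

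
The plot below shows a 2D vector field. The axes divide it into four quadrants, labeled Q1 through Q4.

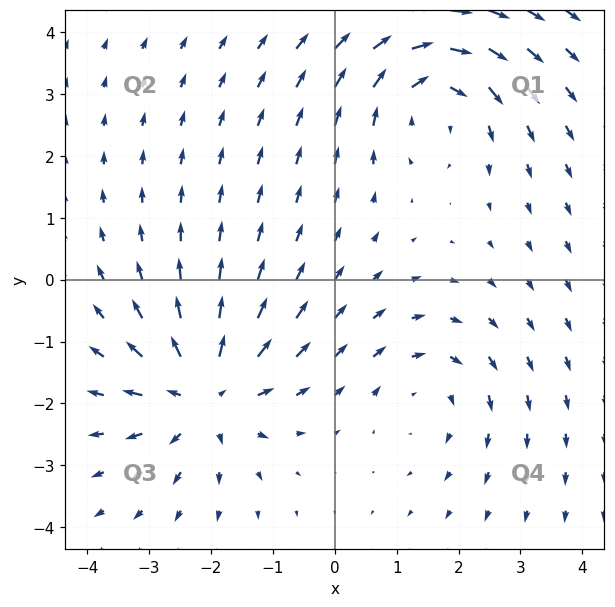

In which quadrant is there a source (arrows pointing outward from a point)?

The source sits at approximately (-2.1, -1.8), which lies in quadrant Q3. The divergence there is about +5, positive as expected for a source.

Q3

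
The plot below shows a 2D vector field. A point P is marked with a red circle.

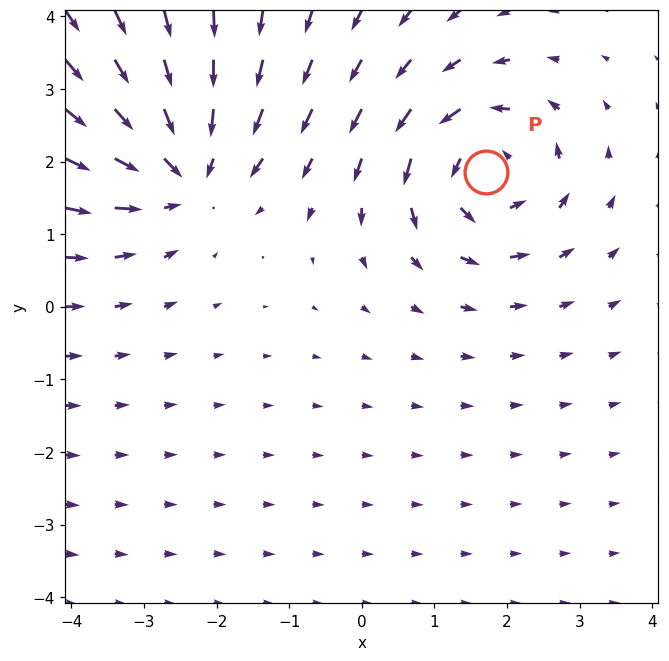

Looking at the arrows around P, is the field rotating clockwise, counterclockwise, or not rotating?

counterclockwise

Near P at (1.7, 1.9) the arrows circulate counterclockwise. The curl (z-component) there is about +5; positive curl means counterclockwise rotation.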